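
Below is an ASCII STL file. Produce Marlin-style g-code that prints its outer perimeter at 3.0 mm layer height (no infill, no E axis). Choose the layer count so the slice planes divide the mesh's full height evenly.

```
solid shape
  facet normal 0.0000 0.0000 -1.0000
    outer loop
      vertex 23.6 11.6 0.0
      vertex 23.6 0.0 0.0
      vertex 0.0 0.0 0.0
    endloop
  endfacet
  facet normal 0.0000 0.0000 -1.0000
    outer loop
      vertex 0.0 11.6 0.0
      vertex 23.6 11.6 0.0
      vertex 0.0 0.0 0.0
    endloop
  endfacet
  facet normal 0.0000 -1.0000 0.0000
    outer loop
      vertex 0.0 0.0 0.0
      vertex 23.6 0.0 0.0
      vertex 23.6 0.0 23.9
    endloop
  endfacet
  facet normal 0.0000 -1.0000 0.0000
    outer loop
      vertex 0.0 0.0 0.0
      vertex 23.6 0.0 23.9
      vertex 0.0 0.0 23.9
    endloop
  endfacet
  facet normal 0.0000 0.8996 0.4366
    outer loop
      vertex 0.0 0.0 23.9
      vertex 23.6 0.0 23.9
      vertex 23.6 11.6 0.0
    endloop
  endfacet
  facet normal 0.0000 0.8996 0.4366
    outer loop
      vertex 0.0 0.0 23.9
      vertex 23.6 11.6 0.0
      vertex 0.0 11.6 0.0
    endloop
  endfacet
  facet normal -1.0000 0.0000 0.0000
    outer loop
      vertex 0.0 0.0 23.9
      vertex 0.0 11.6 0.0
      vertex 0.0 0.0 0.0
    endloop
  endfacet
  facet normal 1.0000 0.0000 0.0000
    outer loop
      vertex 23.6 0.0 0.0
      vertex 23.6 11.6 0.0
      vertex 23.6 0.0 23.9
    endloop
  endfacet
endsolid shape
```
; perimeter-only toolpath
G21 ; units = mm
G90 ; absolute positioning
G28 ; home
; layer 1
G0 Z3.0
G0 X0.0 Y0.0
G1 X23.6 Y0.0
G1 X23.6 Y10.2
G1 X0.0 Y10.2
G1 X0.0 Y0.0
; layer 2
G0 Z6.0
G0 X0.0 Y0.0
G1 X23.6 Y0.0
G1 X23.6 Y8.7
G1 X0.0 Y8.7
G1 X0.0 Y0.0
; layer 3
G0 Z9.0
G0 X0.0 Y0.0
G1 X23.6 Y0.0
G1 X23.6 Y7.2
G1 X0.0 Y7.2
G1 X0.0 Y0.0
; layer 4
G0 Z11.9
G0 X0.0 Y0.0
G1 X23.6 Y0.0
G1 X23.6 Y5.8
G1 X0.0 Y5.8
G1 X0.0 Y0.0
; layer 5
G0 Z14.9
G0 X0.0 Y0.0
G1 X23.6 Y0.0
G1 X23.6 Y4.3
G1 X0.0 Y4.3
G1 X0.0 Y0.0
; layer 6
G0 Z17.9
G0 X0.0 Y0.0
G1 X23.6 Y0.0
G1 X23.6 Y2.9
G1 X0.0 Y2.9
G1 X0.0 Y0.0
; layer 7
G0 Z20.9
G0 X0.0 Y0.0
G1 X23.6 Y0.0
G1 X23.6 Y1.4
G1 X0.0 Y1.4
G1 X0.0 Y0.0
M2 ; end

The solid is a wedge (ramp): 23.6 × 11.6 mm base, rising to 23.9 mm along the y=0 edge and sloping linearly to z=0 at y=11.6. Slicing at Δz = 3.0 mm — 8 equal slices spanning the solid's height, so layer i sits at z = i·h/8 — gives 7 non-empty perimeters. Each is a 4-segment closed polygon; G0 lifts to the layer z and rapids to the start vertex, then G1 traces the edges. The cross-section shrinks linearly with z (the slice at the apex is degenerate and omitted).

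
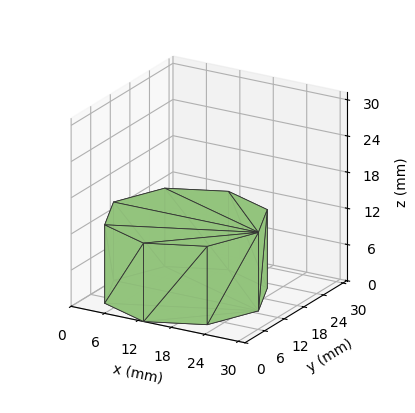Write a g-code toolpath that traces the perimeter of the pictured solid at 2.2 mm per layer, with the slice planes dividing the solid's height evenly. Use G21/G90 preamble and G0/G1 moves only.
Reading the render: the shape is a regular 8-sided prism (a cylinder approximated with 8 flat sides), circumscribed radius ≈ 13 mm, height ≈ 13 mm (dimensions read to the nearest mm from the axis ticks). For the g-code, the solid's height is divided into equal slices at the stated Δz and each level perimeter traced with G1 moves after a G0 lift.

; perimeter-only toolpath
G21 ; units = mm
G90 ; absolute positioning
G28 ; home
; layer 1
G0 Z2.2
G0 X26.0 Y13.0
G1 X22.2 Y22.2
G1 X13.0 Y26.0
G1 X3.8 Y22.2
G1 X0.0 Y13.0
G1 X3.8 Y3.8
G1 X13.0 Y0.0
G1 X22.2 Y3.8
G1 X26.0 Y13.0
; layer 2
G0 Z4.3
G0 X26.0 Y13.0
G1 X22.2 Y22.2
G1 X13.0 Y26.0
G1 X3.8 Y22.2
G1 X0.0 Y13.0
G1 X3.8 Y3.8
G1 X13.0 Y0.0
G1 X22.2 Y3.8
G1 X26.0 Y13.0
; layer 3
G0 Z6.5
G0 X26.0 Y13.0
G1 X22.2 Y22.2
G1 X13.0 Y26.0
G1 X3.8 Y22.2
G1 X0.0 Y13.0
G1 X3.8 Y3.8
G1 X13.0 Y0.0
G1 X22.2 Y3.8
G1 X26.0 Y13.0
; layer 4
G0 Z8.7
G0 X26.0 Y13.0
G1 X22.2 Y22.2
G1 X13.0 Y26.0
G1 X3.8 Y22.2
G1 X0.0 Y13.0
G1 X3.8 Y3.8
G1 X13.0 Y0.0
G1 X22.2 Y3.8
G1 X26.0 Y13.0
; layer 5
G0 Z10.8
G0 X26.0 Y13.0
G1 X22.2 Y22.2
G1 X13.0 Y26.0
G1 X3.8 Y22.2
G1 X0.0 Y13.0
G1 X3.8 Y3.8
G1 X13.0 Y0.0
G1 X22.2 Y3.8
G1 X26.0 Y13.0
; layer 6
G0 Z13.0
G0 X26.0 Y13.0
G1 X22.2 Y22.2
G1 X13.0 Y26.0
G1 X3.8 Y22.2
G1 X0.0 Y13.0
G1 X3.8 Y3.8
G1 X13.0 Y0.0
G1 X22.2 Y3.8
G1 X26.0 Y13.0
M2 ; end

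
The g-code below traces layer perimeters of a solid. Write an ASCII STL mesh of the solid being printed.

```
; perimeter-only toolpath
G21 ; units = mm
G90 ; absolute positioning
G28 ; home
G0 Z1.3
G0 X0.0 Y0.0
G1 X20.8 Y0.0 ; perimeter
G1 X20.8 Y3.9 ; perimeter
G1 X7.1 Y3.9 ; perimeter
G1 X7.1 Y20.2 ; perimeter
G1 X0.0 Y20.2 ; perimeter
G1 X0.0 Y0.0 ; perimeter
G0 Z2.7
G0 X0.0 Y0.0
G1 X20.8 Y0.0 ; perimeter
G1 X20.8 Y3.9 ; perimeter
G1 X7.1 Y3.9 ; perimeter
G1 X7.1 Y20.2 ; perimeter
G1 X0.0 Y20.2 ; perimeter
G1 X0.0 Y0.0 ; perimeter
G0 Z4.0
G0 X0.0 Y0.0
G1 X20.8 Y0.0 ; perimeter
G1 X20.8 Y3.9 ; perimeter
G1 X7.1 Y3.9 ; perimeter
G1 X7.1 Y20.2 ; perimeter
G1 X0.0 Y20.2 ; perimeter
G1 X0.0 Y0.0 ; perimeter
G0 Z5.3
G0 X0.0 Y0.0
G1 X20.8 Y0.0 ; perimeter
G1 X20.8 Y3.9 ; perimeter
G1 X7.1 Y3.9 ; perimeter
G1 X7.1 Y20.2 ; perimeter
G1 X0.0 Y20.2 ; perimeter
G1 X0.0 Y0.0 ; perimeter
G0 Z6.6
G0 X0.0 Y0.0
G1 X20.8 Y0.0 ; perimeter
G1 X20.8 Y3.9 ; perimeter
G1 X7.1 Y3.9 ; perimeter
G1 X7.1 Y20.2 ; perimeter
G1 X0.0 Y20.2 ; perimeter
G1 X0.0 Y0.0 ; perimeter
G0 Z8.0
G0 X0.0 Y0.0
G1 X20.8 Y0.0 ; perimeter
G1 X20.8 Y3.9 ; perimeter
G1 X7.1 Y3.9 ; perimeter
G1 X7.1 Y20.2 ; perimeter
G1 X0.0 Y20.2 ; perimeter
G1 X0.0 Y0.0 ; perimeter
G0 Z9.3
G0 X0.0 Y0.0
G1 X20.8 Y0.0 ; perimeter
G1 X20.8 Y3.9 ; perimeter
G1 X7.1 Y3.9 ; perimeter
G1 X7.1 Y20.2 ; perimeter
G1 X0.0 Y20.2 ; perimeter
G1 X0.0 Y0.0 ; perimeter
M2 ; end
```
solid part
  facet normal 0.0000 0.0000 -1.0000
    outer loop
      vertex 20.8 3.9 0.0
      vertex 20.8 0.0 0.0
      vertex 0.0 0.0 0.0
    endloop
  endfacet
  facet normal 0.0000 0.0000 -1.0000
    outer loop
      vertex 7.1 3.9 0.0
      vertex 20.8 3.9 0.0
      vertex 0.0 0.0 0.0
    endloop
  endfacet
  facet normal 0.0000 0.0000 -1.0000
    outer loop
      vertex 7.1 20.2 0.0
      vertex 7.1 3.9 0.0
      vertex 0.0 0.0 0.0
    endloop
  endfacet
  facet normal 0.0000 0.0000 -1.0000
    outer loop
      vertex 0.0 20.2 0.0
      vertex 7.1 20.2 0.0
      vertex 0.0 0.0 0.0
    endloop
  endfacet
  facet normal 0.0000 0.0000 1.0000
    outer loop
      vertex 0.0 0.0 9.3
      vertex 20.8 0.0 9.3
      vertex 20.8 3.9 9.3
    endloop
  endfacet
  facet normal 0.0000 0.0000 1.0000
    outer loop
      vertex 0.0 0.0 9.3
      vertex 20.8 3.9 9.3
      vertex 7.1 3.9 9.3
    endloop
  endfacet
  facet normal 0.0000 0.0000 1.0000
    outer loop
      vertex 0.0 0.0 9.3
      vertex 7.1 3.9 9.3
      vertex 7.1 20.2 9.3
    endloop
  endfacet
  facet normal 0.0000 0.0000 1.0000
    outer loop
      vertex 0.0 0.0 9.3
      vertex 7.1 20.2 9.3
      vertex 0.0 20.2 9.3
    endloop
  endfacet
  facet normal 0.0000 -1.0000 0.0000
    outer loop
      vertex 0.0 0.0 0.0
      vertex 20.8 0.0 0.0
      vertex 20.8 0.0 9.3
    endloop
  endfacet
  facet normal 0.0000 -1.0000 0.0000
    outer loop
      vertex 0.0 0.0 0.0
      vertex 20.8 0.0 9.3
      vertex 0.0 0.0 9.3
    endloop
  endfacet
  facet normal 1.0000 0.0000 0.0000
    outer loop
      vertex 20.8 0.0 0.0
      vertex 20.8 3.9 0.0
      vertex 20.8 3.9 9.3
    endloop
  endfacet
  facet normal 1.0000 0.0000 0.0000
    outer loop
      vertex 20.8 0.0 0.0
      vertex 20.8 3.9 9.3
      vertex 20.8 0.0 9.3
    endloop
  endfacet
  facet normal 0.0000 1.0000 0.0000
    outer loop
      vertex 20.8 3.9 0.0
      vertex 7.1 3.9 0.0
      vertex 7.1 3.9 9.3
    endloop
  endfacet
  facet normal 0.0000 1.0000 0.0000
    outer loop
      vertex 20.8 3.9 0.0
      vertex 7.1 3.9 9.3
      vertex 20.8 3.9 9.3
    endloop
  endfacet
  facet normal 1.0000 0.0000 0.0000
    outer loop
      vertex 7.1 3.9 0.0
      vertex 7.1 20.2 0.0
      vertex 7.1 20.2 9.3
    endloop
  endfacet
  facet normal 1.0000 0.0000 0.0000
    outer loop
      vertex 7.1 3.9 0.0
      vertex 7.1 20.2 9.3
      vertex 7.1 3.9 9.3
    endloop
  endfacet
  facet normal 0.0000 1.0000 0.0000
    outer loop
      vertex 7.1 20.2 0.0
      vertex 0.0 20.2 0.0
      vertex 0.0 20.2 9.3
    endloop
  endfacet
  facet normal 0.0000 1.0000 0.0000
    outer loop
      vertex 7.1 20.2 0.0
      vertex 0.0 20.2 9.3
      vertex 7.1 20.2 9.3
    endloop
  endfacet
  facet normal -1.0000 0.0000 0.0000
    outer loop
      vertex 0.0 20.2 0.0
      vertex 0.0 0.0 0.0
      vertex 0.0 0.0 9.3
    endloop
  endfacet
  facet normal -1.0000 0.0000 0.0000
    outer loop
      vertex 0.0 20.2 0.0
      vertex 0.0 0.0 9.3
      vertex 0.0 20.2 9.3
    endloop
  endfacet
endsolid part

The G0 Z moves step by Δz≈1.3 mm. Every layer's G1 loop is the same polygon, so the solid is a straight extrusion of it from z=0 to z≈9.3. Closing with flat bottom and top caps and triangulating gives 20 facets — an L-shaped prism: outer 20.8 × 20.2 mm, arm thicknesses ≈ 3.9 mm (horizontal) and 7.1 mm (vertical), extruded 9.3 mm in z.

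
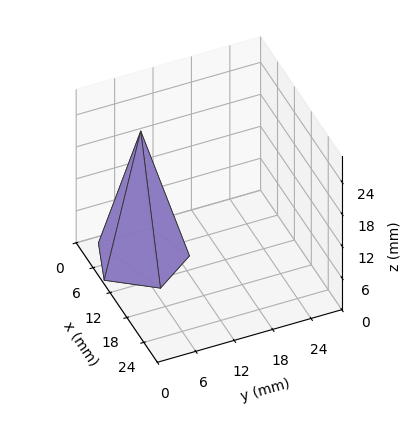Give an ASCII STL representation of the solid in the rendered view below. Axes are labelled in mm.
Reading the render: the shape is a regular 5-sided pyramid, base circumscribed radius ≈ 7 mm, apex at z ≈ 24 mm (dimensions read to the nearest mm from the axis ticks). For the STL, each face is triangulated and given an outward normal.

solid part
  facet normal 0.0000 0.0000 -1.0000
    outer loop
      vertex 1.337 11.114 0.000
      vertex 9.163 13.657 0.000
      vertex 14.000 7.000 0.000
    endloop
  endfacet
  facet normal 0.0000 0.0000 -1.0000
    outer loop
      vertex 1.337 2.886 0.000
      vertex 1.337 11.114 0.000
      vertex 14.000 7.000 0.000
    endloop
  endfacet
  facet normal 0.0000 0.0000 -1.0000
    outer loop
      vertex 9.163 0.343 0.000
      vertex 1.337 2.886 0.000
      vertex 14.000 7.000 0.000
    endloop
  endfacet
  facet normal 0.7874 0.5721 0.2297
    outer loop
      vertex 14.000 7.000 0.000
      vertex 9.163 13.657 0.000
      vertex 7.000 7.000 24.000
    endloop
  endfacet
  facet normal -0.3008 0.9256 0.2296
    outer loop
      vertex 9.163 13.657 0.000
      vertex 1.337 11.114 0.000
      vertex 7.000 7.000 24.000
    endloop
  endfacet
  facet normal -0.9733 0.0000 0.2297
    outer loop
      vertex 1.337 11.114 0.000
      vertex 1.337 2.886 0.000
      vertex 7.000 7.000 24.000
    endloop
  endfacet
  facet normal -0.3008 -0.9256 0.2296
    outer loop
      vertex 1.337 2.886 0.000
      vertex 9.163 0.343 0.000
      vertex 7.000 7.000 24.000
    endloop
  endfacet
  facet normal 0.7874 -0.5721 0.2297
    outer loop
      vertex 9.163 0.343 0.000
      vertex 14.000 7.000 0.000
      vertex 7.000 7.000 24.000
    endloop
  endfacet
endsolid part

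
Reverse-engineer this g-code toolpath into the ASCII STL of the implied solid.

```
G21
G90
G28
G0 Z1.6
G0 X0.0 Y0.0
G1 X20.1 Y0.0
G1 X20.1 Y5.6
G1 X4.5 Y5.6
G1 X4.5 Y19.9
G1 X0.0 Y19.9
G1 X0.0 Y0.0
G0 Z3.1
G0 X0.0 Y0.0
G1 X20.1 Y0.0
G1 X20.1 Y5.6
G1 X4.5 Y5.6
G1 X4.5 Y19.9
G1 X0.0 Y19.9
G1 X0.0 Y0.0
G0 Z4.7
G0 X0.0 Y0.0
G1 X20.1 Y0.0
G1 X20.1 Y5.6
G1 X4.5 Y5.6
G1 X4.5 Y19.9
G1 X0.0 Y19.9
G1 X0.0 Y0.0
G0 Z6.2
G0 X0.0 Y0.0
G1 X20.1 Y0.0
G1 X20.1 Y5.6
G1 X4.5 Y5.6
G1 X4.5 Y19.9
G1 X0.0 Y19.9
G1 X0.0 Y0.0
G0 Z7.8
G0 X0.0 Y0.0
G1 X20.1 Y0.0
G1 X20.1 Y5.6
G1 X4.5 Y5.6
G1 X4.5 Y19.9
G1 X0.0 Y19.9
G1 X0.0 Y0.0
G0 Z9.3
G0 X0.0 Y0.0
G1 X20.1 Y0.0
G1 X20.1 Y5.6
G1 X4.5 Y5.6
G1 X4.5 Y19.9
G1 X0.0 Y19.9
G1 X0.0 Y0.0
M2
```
solid part
  facet normal 0.0000 0.0000 -1.0000
    outer loop
      vertex 20.1 5.6 0.0
      vertex 20.1 0.0 0.0
      vertex 0.0 0.0 0.0
    endloop
  endfacet
  facet normal 0.0000 0.0000 -1.0000
    outer loop
      vertex 4.5 5.6 0.0
      vertex 20.1 5.6 0.0
      vertex 0.0 0.0 0.0
    endloop
  endfacet
  facet normal 0.0000 0.0000 -1.0000
    outer loop
      vertex 4.5 19.9 0.0
      vertex 4.5 5.6 0.0
      vertex 0.0 0.0 0.0
    endloop
  endfacet
  facet normal 0.0000 0.0000 -1.0000
    outer loop
      vertex 0.0 19.9 0.0
      vertex 4.5 19.9 0.0
      vertex 0.0 0.0 0.0
    endloop
  endfacet
  facet normal 0.0000 0.0000 1.0000
    outer loop
      vertex 0.0 0.0 9.3
      vertex 20.1 0.0 9.3
      vertex 20.1 5.6 9.3
    endloop
  endfacet
  facet normal 0.0000 0.0000 1.0000
    outer loop
      vertex 0.0 0.0 9.3
      vertex 20.1 5.6 9.3
      vertex 4.5 5.6 9.3
    endloop
  endfacet
  facet normal 0.0000 0.0000 1.0000
    outer loop
      vertex 0.0 0.0 9.3
      vertex 4.5 5.6 9.3
      vertex 4.5 19.9 9.3
    endloop
  endfacet
  facet normal 0.0000 0.0000 1.0000
    outer loop
      vertex 0.0 0.0 9.3
      vertex 4.5 19.9 9.3
      vertex 0.0 19.9 9.3
    endloop
  endfacet
  facet normal 0.0000 -1.0000 0.0000
    outer loop
      vertex 0.0 0.0 0.0
      vertex 20.1 0.0 0.0
      vertex 20.1 0.0 9.3
    endloop
  endfacet
  facet normal 0.0000 -1.0000 0.0000
    outer loop
      vertex 0.0 0.0 0.0
      vertex 20.1 0.0 9.3
      vertex 0.0 0.0 9.3
    endloop
  endfacet
  facet normal 1.0000 0.0000 0.0000
    outer loop
      vertex 20.1 0.0 0.0
      vertex 20.1 5.6 0.0
      vertex 20.1 5.6 9.3
    endloop
  endfacet
  facet normal 1.0000 0.0000 0.0000
    outer loop
      vertex 20.1 0.0 0.0
      vertex 20.1 5.6 9.3
      vertex 20.1 0.0 9.3
    endloop
  endfacet
  facet normal 0.0000 1.0000 0.0000
    outer loop
      vertex 20.1 5.6 0.0
      vertex 4.5 5.6 0.0
      vertex 4.5 5.6 9.3
    endloop
  endfacet
  facet normal 0.0000 1.0000 0.0000
    outer loop
      vertex 20.1 5.6 0.0
      vertex 4.5 5.6 9.3
      vertex 20.1 5.6 9.3
    endloop
  endfacet
  facet normal 1.0000 0.0000 0.0000
    outer loop
      vertex 4.5 5.6 0.0
      vertex 4.5 19.9 0.0
      vertex 4.5 19.9 9.3
    endloop
  endfacet
  facet normal 1.0000 0.0000 0.0000
    outer loop
      vertex 4.5 5.6 0.0
      vertex 4.5 19.9 9.3
      vertex 4.5 5.6 9.3
    endloop
  endfacet
  facet normal 0.0000 1.0000 0.0000
    outer loop
      vertex 4.5 19.9 0.0
      vertex 0.0 19.9 0.0
      vertex 0.0 19.9 9.3
    endloop
  endfacet
  facet normal 0.0000 1.0000 0.0000
    outer loop
      vertex 4.5 19.9 0.0
      vertex 0.0 19.9 9.3
      vertex 4.5 19.9 9.3
    endloop
  endfacet
  facet normal -1.0000 0.0000 0.0000
    outer loop
      vertex 0.0 19.9 0.0
      vertex 0.0 0.0 0.0
      vertex 0.0 0.0 9.3
    endloop
  endfacet
  facet normal -1.0000 0.0000 0.0000
    outer loop
      vertex 0.0 19.9 0.0
      vertex 0.0 0.0 9.3
      vertex 0.0 19.9 9.3
    endloop
  endfacet
endsolid part

The G0 Z moves step by Δz≈1.6 mm. Every layer's G1 loop is the same polygon, so the solid is a straight extrusion of it from z=0 to z≈9.3. Closing with flat bottom and top caps and triangulating gives 20 facets — an L-shaped prism: outer 20.1 × 19.9 mm, arm thicknesses ≈ 5.6 mm (horizontal) and 4.5 mm (vertical), extruded 9.3 mm in z.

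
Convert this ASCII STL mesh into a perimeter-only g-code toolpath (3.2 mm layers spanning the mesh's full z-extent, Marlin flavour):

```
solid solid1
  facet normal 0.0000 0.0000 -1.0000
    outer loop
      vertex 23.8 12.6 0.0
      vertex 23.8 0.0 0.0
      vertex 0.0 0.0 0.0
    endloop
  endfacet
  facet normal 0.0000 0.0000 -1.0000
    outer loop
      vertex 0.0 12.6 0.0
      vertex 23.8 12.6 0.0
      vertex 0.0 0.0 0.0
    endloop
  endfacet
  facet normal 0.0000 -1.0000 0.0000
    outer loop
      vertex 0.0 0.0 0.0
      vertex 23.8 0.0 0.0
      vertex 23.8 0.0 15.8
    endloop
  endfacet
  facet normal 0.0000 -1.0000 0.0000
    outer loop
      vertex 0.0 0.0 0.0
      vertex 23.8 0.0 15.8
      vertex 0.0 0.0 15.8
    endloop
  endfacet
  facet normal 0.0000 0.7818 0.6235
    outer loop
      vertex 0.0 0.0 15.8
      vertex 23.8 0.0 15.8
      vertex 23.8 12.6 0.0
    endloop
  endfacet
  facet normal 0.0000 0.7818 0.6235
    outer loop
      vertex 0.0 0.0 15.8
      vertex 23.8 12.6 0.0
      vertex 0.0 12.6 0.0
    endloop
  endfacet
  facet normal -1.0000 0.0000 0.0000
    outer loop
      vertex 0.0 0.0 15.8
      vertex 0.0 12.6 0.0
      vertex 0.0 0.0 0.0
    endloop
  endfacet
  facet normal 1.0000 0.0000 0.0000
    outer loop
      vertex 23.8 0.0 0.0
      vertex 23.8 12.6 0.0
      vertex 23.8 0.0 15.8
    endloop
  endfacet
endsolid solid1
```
; perimeter-only toolpath
G21 ; units = mm
G90 ; absolute positioning
G28 ; home
; layer 1
G0 Z3.2
G0 X0.0 Y0.0
G1 X23.8 Y0.0
G1 X23.8 Y10.1
G1 X0.0 Y10.1
G1 X0.0 Y0.0
; layer 2
G0 Z6.3
G0 X0.0 Y0.0
G1 X23.8 Y0.0
G1 X23.8 Y7.6
G1 X0.0 Y7.6
G1 X0.0 Y0.0
; layer 3
G0 Z9.5
G0 X0.0 Y0.0
G1 X23.8 Y0.0
G1 X23.8 Y5.0
G1 X0.0 Y5.0
G1 X0.0 Y0.0
; layer 4
G0 Z12.6
G0 X0.0 Y0.0
G1 X23.8 Y0.0
G1 X23.8 Y2.5
G1 X0.0 Y2.5
G1 X0.0 Y0.0
M2 ; end

The solid is a wedge (ramp): 23.8 × 12.6 mm base, rising to 15.8 mm along the y=0 edge and sloping linearly to z=0 at y=12.6. Slicing at Δz = 3.2 mm — 5 equal slices spanning the solid's height, so layer i sits at z = i·h/5 — gives 4 non-empty perimeters. Each is a 4-segment closed polygon; G0 lifts to the layer z and rapids to the start vertex, then G1 traces the edges. The cross-section shrinks linearly with z (the slice at the apex is degenerate and omitted).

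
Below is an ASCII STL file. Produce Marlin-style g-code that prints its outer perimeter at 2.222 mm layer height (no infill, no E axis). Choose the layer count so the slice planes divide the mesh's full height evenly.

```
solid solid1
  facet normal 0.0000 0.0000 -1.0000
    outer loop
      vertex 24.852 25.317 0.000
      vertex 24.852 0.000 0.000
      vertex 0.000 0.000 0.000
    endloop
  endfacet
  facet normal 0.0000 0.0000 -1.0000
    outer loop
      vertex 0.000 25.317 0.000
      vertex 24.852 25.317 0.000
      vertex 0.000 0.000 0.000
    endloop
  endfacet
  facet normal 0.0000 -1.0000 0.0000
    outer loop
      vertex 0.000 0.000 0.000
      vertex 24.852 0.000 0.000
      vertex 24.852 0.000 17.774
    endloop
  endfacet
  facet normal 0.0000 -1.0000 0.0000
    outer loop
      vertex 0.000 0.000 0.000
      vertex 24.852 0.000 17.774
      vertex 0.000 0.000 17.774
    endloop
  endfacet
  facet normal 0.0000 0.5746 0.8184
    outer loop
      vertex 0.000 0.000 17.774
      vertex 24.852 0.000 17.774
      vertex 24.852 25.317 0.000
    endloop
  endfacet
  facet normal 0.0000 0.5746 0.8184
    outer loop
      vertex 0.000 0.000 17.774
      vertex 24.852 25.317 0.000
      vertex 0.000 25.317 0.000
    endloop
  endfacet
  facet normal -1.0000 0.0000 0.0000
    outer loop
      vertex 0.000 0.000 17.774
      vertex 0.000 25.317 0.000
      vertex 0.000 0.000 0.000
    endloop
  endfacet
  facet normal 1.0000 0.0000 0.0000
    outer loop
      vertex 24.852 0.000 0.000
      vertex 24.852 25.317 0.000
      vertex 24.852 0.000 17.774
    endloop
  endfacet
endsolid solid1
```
; perimeter-only toolpath
G21 ; units = mm
G90 ; absolute positioning
G28 ; home
; layer 1
G0 Z2.222
G0 X0.000 Y0.000
G1 X24.852 Y0.000
G1 X24.852 Y22.152
G1 X0.000 Y22.152
G1 X0.000 Y0.000
; layer 2
G0 Z4.444
G0 X0.000 Y0.000
G1 X24.852 Y0.000
G1 X24.852 Y18.988
G1 X0.000 Y18.988
G1 X0.000 Y0.000
; layer 3
G0 Z6.665
G0 X0.000 Y0.000
G1 X24.852 Y0.000
G1 X24.852 Y15.823
G1 X0.000 Y15.823
G1 X0.000 Y0.000
; layer 4
G0 Z8.887
G0 X0.000 Y0.000
G1 X24.852 Y0.000
G1 X24.852 Y12.659
G1 X0.000 Y12.659
G1 X0.000 Y0.000
; layer 5
G0 Z11.109
G0 X0.000 Y0.000
G1 X24.852 Y0.000
G1 X24.852 Y9.494
G1 X0.000 Y9.494
G1 X0.000 Y0.000
; layer 6
G0 Z13.331
G0 X0.000 Y0.000
G1 X24.852 Y0.000
G1 X24.852 Y6.329
G1 X0.000 Y6.329
G1 X0.000 Y0.000
; layer 7
G0 Z15.552
G0 X0.000 Y0.000
G1 X24.852 Y0.000
G1 X24.852 Y3.165
G1 X0.000 Y3.165
G1 X0.000 Y0.000
M2 ; end

The solid is a wedge (ramp): 24.9 × 25.3 mm base, rising to 17.8 mm along the y=0 edge and sloping linearly to z=0 at y=25.3. Slicing at Δz = 2.222 mm — 8 equal slices spanning the solid's height, so layer i sits at z = i·h/8 — gives 7 non-empty perimeters. Each is a 4-segment closed polygon; G0 lifts to the layer z and rapids to the start vertex, then G1 traces the edges. The cross-section shrinks linearly with z (the slice at the apex is degenerate and omitted).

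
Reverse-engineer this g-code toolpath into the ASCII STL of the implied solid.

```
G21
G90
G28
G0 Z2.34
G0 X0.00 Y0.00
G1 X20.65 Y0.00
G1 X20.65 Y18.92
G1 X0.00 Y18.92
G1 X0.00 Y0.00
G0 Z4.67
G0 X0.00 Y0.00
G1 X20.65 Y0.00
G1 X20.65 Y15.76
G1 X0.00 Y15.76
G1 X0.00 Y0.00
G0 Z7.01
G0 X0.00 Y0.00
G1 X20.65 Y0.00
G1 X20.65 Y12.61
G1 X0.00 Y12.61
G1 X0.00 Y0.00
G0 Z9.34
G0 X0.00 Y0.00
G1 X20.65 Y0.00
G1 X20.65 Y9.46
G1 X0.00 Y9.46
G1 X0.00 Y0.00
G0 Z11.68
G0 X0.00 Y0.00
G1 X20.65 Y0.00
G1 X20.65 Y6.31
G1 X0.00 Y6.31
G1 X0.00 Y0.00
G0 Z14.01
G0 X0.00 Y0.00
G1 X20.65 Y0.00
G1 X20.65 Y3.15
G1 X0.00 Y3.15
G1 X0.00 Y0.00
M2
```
solid part
  facet normal 0.0000 0.0000 -1.0000
    outer loop
      vertex 20.65 22.07 0.00
      vertex 20.65 0.00 0.00
      vertex 0.00 0.00 0.00
    endloop
  endfacet
  facet normal 0.0000 0.0000 -1.0000
    outer loop
      vertex 0.00 22.07 0.00
      vertex 20.65 22.07 0.00
      vertex 0.00 0.00 0.00
    endloop
  endfacet
  facet normal 0.0000 -1.0000 0.0000
    outer loop
      vertex 0.00 0.00 0.00
      vertex 20.65 0.00 0.00
      vertex 20.65 0.00 16.35
    endloop
  endfacet
  facet normal 0.0000 -1.0000 0.0000
    outer loop
      vertex 0.00 0.00 0.00
      vertex 20.65 0.00 16.35
      vertex 0.00 0.00 16.35
    endloop
  endfacet
  facet normal 0.0000 0.5953 0.8035
    outer loop
      vertex 0.00 0.00 16.35
      vertex 20.65 0.00 16.35
      vertex 20.65 22.07 0.00
    endloop
  endfacet
  facet normal 0.0000 0.5953 0.8035
    outer loop
      vertex 0.00 0.00 16.35
      vertex 20.65 22.07 0.00
      vertex 0.00 22.07 0.00
    endloop
  endfacet
  facet normal -1.0000 0.0000 0.0000
    outer loop
      vertex 0.00 0.00 16.35
      vertex 0.00 22.07 0.00
      vertex 0.00 0.00 0.00
    endloop
  endfacet
  facet normal 1.0000 0.0000 0.0000
    outer loop
      vertex 20.65 0.00 0.00
      vertex 20.65 22.07 0.00
      vertex 20.65 0.00 16.35
    endloop
  endfacet
endsolid part

The G0 Z moves step by Δz≈2.34 mm. The G1 loops shrink linearly with z, so the solid tapers from its base footprint up to z≈16.4. Closing with a flat bottom cap and the tapered top and triangulating gives 8 facets — a wedge (ramp): 20.6 × 22.1 mm base, rising to 16.4 mm along the y=0 edge and sloping linearly to z=0 at y=22.1.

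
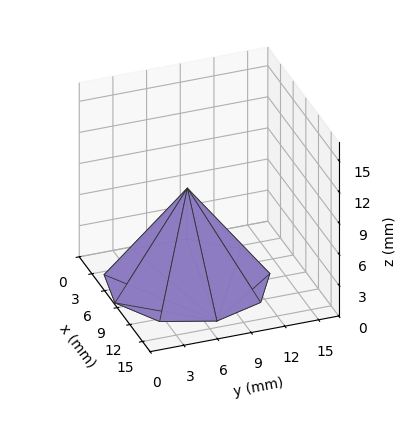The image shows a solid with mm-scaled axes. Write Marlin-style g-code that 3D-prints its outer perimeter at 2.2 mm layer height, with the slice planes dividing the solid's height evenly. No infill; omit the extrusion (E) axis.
Reading the render: the shape is a regular 9-sided pyramid, base circumscribed radius ≈ 7 mm, apex at z ≈ 9 mm (dimensions read to the nearest mm from the axis ticks). For the g-code, the solid's height is divided into equal slices at the stated Δz and each level perimeter traced with G1 moves after a G0 lift.

; perimeter-only toolpath
G21 ; units = mm
G90 ; absolute positioning
G28 ; home
; layer 1
G0 Z2.2
G0 X12.2 Y7.0
G1 X11.1 Y10.4
G1 X7.9 Y12.2
G1 X4.4 Y11.6
G1 X2.0 Y8.8
G1 X2.0 Y5.2
G1 X4.4 Y2.4
G1 X7.9 Y1.8
G1 X11.1 Y3.6
G1 X12.2 Y7.0
; layer 2
G0 Z4.5
G0 X10.5 Y7.0
G1 X9.7 Y9.2
G1 X7.6 Y10.4
G1 X5.2 Y10.1
G1 X3.7 Y8.2
G1 X3.7 Y5.8
G1 X5.2 Y4.0
G1 X7.6 Y3.5
G1 X9.7 Y4.8
G1 X10.5 Y7.0
; layer 3
G0 Z6.8
G0 X8.8 Y7.0
G1 X8.3 Y8.1
G1 X7.3 Y8.7
G1 X6.1 Y8.5
G1 X5.3 Y7.6
G1 X5.3 Y6.4
G1 X6.1 Y5.5
G1 X7.3 Y5.3
G1 X8.3 Y5.9
G1 X8.8 Y7.0
M2 ; end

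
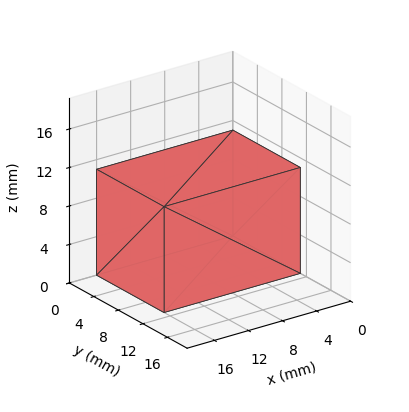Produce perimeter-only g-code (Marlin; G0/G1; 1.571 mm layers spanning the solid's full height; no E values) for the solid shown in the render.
Reading the render: the shape is a rectangular box, roughly 16 × 11 mm footprint and 11 mm tall (dimensions read to the nearest mm from the axis ticks). For the g-code, the solid's height is divided into equal slices at the stated Δz and each level perimeter traced with G1 moves after a G0 lift.

; perimeter-only toolpath
G21 ; units = mm
G90 ; absolute positioning
G28 ; home
; layer 1
G0 Z1.571
G0 X0.000 Y0.000
G1 X16.000 Y0.000
G1 X16.000 Y11.000
G1 X0.000 Y11.000
G1 X0.000 Y0.000
; layer 2
G0 Z3.143
G0 X0.000 Y0.000
G1 X16.000 Y0.000
G1 X16.000 Y11.000
G1 X0.000 Y11.000
G1 X0.000 Y0.000
; layer 3
G0 Z4.714
G0 X0.000 Y0.000
G1 X16.000 Y0.000
G1 X16.000 Y11.000
G1 X0.000 Y11.000
G1 X0.000 Y0.000
; layer 4
G0 Z6.286
G0 X0.000 Y0.000
G1 X16.000 Y0.000
G1 X16.000 Y11.000
G1 X0.000 Y11.000
G1 X0.000 Y0.000
; layer 5
G0 Z7.857
G0 X0.000 Y0.000
G1 X16.000 Y0.000
G1 X16.000 Y11.000
G1 X0.000 Y11.000
G1 X0.000 Y0.000
; layer 6
G0 Z9.429
G0 X0.000 Y0.000
G1 X16.000 Y0.000
G1 X16.000 Y11.000
G1 X0.000 Y11.000
G1 X0.000 Y0.000
; layer 7
G0 Z11.000
G0 X0.000 Y0.000
G1 X16.000 Y0.000
G1 X16.000 Y11.000
G1 X0.000 Y11.000
G1 X0.000 Y0.000
M2 ; end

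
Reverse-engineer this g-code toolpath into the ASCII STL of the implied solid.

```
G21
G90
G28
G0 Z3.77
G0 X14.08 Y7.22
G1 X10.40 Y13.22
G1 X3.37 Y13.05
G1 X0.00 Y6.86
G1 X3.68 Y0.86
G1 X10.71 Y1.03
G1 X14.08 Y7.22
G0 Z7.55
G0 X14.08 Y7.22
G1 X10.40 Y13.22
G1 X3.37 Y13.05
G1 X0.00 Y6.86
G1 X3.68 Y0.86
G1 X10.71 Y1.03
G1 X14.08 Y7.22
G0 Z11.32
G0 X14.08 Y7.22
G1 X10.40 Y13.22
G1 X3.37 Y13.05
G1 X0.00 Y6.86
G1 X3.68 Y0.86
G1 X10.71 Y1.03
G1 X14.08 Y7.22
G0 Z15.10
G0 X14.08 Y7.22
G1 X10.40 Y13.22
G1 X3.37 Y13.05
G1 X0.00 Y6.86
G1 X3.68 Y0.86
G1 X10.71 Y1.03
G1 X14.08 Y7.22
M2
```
solid part
  facet normal 0.0000 0.0000 -1.0000
    outer loop
      vertex 3.37 13.05 0.00
      vertex 10.40 13.22 0.00
      vertex 14.08 7.22 0.00
    endloop
  endfacet
  facet normal 0.0000 0.0000 -1.0000
    outer loop
      vertex 0.00 6.86 0.00
      vertex 3.37 13.05 0.00
      vertex 14.08 7.22 0.00
    endloop
  endfacet
  facet normal 0.0000 0.0000 -1.0000
    outer loop
      vertex 3.68 0.86 0.00
      vertex 0.00 6.86 0.00
      vertex 14.08 7.22 0.00
    endloop
  endfacet
  facet normal 0.0000 0.0000 -1.0000
    outer loop
      vertex 10.71 1.03 0.00
      vertex 3.68 0.86 0.00
      vertex 14.08 7.22 0.00
    endloop
  endfacet
  facet normal 0.0000 0.0000 1.0000
    outer loop
      vertex 14.08 7.22 15.10
      vertex 10.40 13.22 15.10
      vertex 3.37 13.05 15.10
    endloop
  endfacet
  facet normal 0.0000 0.0000 1.0000
    outer loop
      vertex 14.08 7.22 15.10
      vertex 3.37 13.05 15.10
      vertex 0.00 6.86 15.10
    endloop
  endfacet
  facet normal 0.0000 0.0000 1.0000
    outer loop
      vertex 14.08 7.22 15.10
      vertex 0.00 6.86 15.10
      vertex 3.68 0.86 15.10
    endloop
  endfacet
  facet normal 0.0000 0.0000 1.0000
    outer loop
      vertex 14.08 7.22 15.10
      vertex 3.68 0.86 15.10
      vertex 10.71 1.03 15.10
    endloop
  endfacet
  facet normal 0.8524 0.5228 0.0000
    outer loop
      vertex 14.08 7.22 0.00
      vertex 10.40 13.22 0.00
      vertex 10.40 13.22 15.10
    endloop
  endfacet
  facet normal 0.8524 0.5228 0.0000
    outer loop
      vertex 14.08 7.22 0.00
      vertex 10.40 13.22 15.10
      vertex 14.08 7.22 15.10
    endloop
  endfacet
  facet normal -0.0242 0.9997 0.0000
    outer loop
      vertex 10.40 13.22 0.00
      vertex 3.37 13.05 0.00
      vertex 3.37 13.05 15.10
    endloop
  endfacet
  facet normal -0.0242 0.9997 0.0000
    outer loop
      vertex 10.40 13.22 0.00
      vertex 3.37 13.05 15.10
      vertex 10.40 13.22 15.10
    endloop
  endfacet
  facet normal -0.8783 0.4782 0.0000
    outer loop
      vertex 3.37 13.05 0.00
      vertex 0.00 6.86 0.00
      vertex 0.00 6.86 15.10
    endloop
  endfacet
  facet normal -0.8783 0.4782 0.0000
    outer loop
      vertex 3.37 13.05 0.00
      vertex 0.00 6.86 15.10
      vertex 3.37 13.05 15.10
    endloop
  endfacet
  facet normal -0.8524 -0.5228 0.0000
    outer loop
      vertex 0.00 6.86 0.00
      vertex 3.68 0.86 0.00
      vertex 3.68 0.86 15.10
    endloop
  endfacet
  facet normal -0.8524 -0.5228 0.0000
    outer loop
      vertex 0.00 6.86 0.00
      vertex 3.68 0.86 15.10
      vertex 0.00 6.86 15.10
    endloop
  endfacet
  facet normal 0.0242 -0.9997 0.0000
    outer loop
      vertex 3.68 0.86 0.00
      vertex 10.71 1.03 0.00
      vertex 10.71 1.03 15.10
    endloop
  endfacet
  facet normal 0.0242 -0.9997 0.0000
    outer loop
      vertex 3.68 0.86 0.00
      vertex 10.71 1.03 15.10
      vertex 3.68 0.86 15.10
    endloop
  endfacet
  facet normal 0.8783 -0.4782 0.0000
    outer loop
      vertex 10.71 1.03 0.00
      vertex 14.08 7.22 0.00
      vertex 14.08 7.22 15.10
    endloop
  endfacet
  facet normal 0.8783 -0.4782 0.0000
    outer loop
      vertex 10.71 1.03 0.00
      vertex 14.08 7.22 15.10
      vertex 10.71 1.03 15.10
    endloop
  endfacet
endsolid part

The G0 Z moves step by Δz≈3.77 mm. Every layer's G1 loop is the same polygon, so the solid is a straight extrusion of it from z=0 to z≈15.1. Closing with flat bottom and top caps and triangulating gives 20 facets — a regular 6-sided prism (a cylinder approximated with 6 flat sides), circumscribed radius ≈ 7.04 mm, height ≈ 15.1 mm.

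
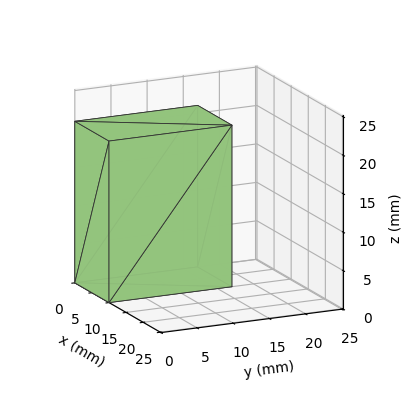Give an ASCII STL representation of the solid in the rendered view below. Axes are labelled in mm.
Reading the render: the shape is a rectangular box, roughly 10 × 17 mm footprint and 21 mm tall (dimensions read to the nearest mm from the axis ticks). For the STL, each face is triangulated and given an outward normal.

solid part
  facet normal 0.0000 0.0000 -1.0000
    outer loop
      vertex 10.0 17.0 0.0
      vertex 10.0 0.0 0.0
      vertex 0.0 0.0 0.0
    endloop
  endfacet
  facet normal 0.0000 0.0000 -1.0000
    outer loop
      vertex 0.0 17.0 0.0
      vertex 10.0 17.0 0.0
      vertex 0.0 0.0 0.0
    endloop
  endfacet
  facet normal 0.0000 0.0000 1.0000
    outer loop
      vertex 0.0 0.0 21.0
      vertex 10.0 0.0 21.0
      vertex 10.0 17.0 21.0
    endloop
  endfacet
  facet normal 0.0000 0.0000 1.0000
    outer loop
      vertex 0.0 0.0 21.0
      vertex 10.0 17.0 21.0
      vertex 0.0 17.0 21.0
    endloop
  endfacet
  facet normal 0.0000 -1.0000 0.0000
    outer loop
      vertex 0.0 0.0 0.0
      vertex 10.0 0.0 0.0
      vertex 10.0 0.0 21.0
    endloop
  endfacet
  facet normal 0.0000 -1.0000 0.0000
    outer loop
      vertex 0.0 0.0 0.0
      vertex 10.0 0.0 21.0
      vertex 0.0 0.0 21.0
    endloop
  endfacet
  facet normal 0.0000 1.0000 0.0000
    outer loop
      vertex 10.0 17.0 21.0
      vertex 10.0 17.0 0.0
      vertex 0.0 17.0 0.0
    endloop
  endfacet
  facet normal 0.0000 1.0000 0.0000
    outer loop
      vertex 0.0 17.0 21.0
      vertex 10.0 17.0 21.0
      vertex 0.0 17.0 0.0
    endloop
  endfacet
  facet normal -1.0000 0.0000 0.0000
    outer loop
      vertex 0.0 17.0 21.0
      vertex 0.0 17.0 0.0
      vertex 0.0 0.0 0.0
    endloop
  endfacet
  facet normal -1.0000 0.0000 0.0000
    outer loop
      vertex 0.0 0.0 21.0
      vertex 0.0 17.0 21.0
      vertex 0.0 0.0 0.0
    endloop
  endfacet
  facet normal 1.0000 0.0000 0.0000
    outer loop
      vertex 10.0 0.0 0.0
      vertex 10.0 17.0 0.0
      vertex 10.0 17.0 21.0
    endloop
  endfacet
  facet normal 1.0000 0.0000 0.0000
    outer loop
      vertex 10.0 0.0 0.0
      vertex 10.0 17.0 21.0
      vertex 10.0 0.0 21.0
    endloop
  endfacet
endsolid part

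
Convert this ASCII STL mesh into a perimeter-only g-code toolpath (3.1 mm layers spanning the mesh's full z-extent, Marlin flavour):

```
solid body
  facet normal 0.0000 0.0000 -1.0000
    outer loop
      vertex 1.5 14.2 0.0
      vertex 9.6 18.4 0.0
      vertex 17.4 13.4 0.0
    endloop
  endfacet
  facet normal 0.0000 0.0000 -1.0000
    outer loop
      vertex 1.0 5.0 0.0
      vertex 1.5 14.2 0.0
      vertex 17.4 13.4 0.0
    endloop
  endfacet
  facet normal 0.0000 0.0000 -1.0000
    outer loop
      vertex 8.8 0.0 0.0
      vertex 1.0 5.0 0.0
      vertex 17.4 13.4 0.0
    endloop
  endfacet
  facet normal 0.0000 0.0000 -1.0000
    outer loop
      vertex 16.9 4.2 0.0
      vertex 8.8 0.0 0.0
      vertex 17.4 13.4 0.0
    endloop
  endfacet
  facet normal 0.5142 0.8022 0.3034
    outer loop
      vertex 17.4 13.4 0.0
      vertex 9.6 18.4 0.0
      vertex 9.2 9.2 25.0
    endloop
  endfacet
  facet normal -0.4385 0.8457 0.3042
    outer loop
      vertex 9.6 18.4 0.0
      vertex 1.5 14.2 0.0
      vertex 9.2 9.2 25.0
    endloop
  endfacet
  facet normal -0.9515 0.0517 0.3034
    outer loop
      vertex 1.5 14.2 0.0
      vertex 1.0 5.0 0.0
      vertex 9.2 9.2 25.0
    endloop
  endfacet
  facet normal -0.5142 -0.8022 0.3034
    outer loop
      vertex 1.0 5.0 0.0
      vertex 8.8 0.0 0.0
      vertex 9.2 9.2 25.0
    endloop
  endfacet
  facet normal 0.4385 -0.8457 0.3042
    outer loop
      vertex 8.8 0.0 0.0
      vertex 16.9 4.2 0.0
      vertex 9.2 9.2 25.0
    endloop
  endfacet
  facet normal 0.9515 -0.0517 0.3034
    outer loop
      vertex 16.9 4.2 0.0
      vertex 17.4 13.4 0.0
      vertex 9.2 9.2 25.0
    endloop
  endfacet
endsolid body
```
; perimeter-only toolpath
G21 ; units = mm
G90 ; absolute positioning
G28 ; home
; layer 1
G0 Z3.1
G0 X16.4 Y12.9
G1 X9.6 Y17.2
G1 X2.5 Y13.6
G1 X2.0 Y5.5
G1 X8.9 Y1.1
G1 X15.9 Y4.8
G1 X16.4 Y12.9
; layer 2
G0 Z6.2
G0 X15.3 Y12.4
G1 X9.5 Y16.1
G1 X3.4 Y12.9
G1 X3.0 Y6.0
G1 X8.9 Y2.3
G1 X15.0 Y5.5
G1 X15.3 Y12.4
; layer 3
G0 Z9.4
G0 X14.3 Y11.8
G1 X9.4 Y14.9
G1 X4.4 Y12.3
G1 X4.1 Y6.6
G1 X8.9 Y3.4
G1 X14.0 Y6.1
G1 X14.3 Y11.8
; layer 4
G0 Z12.5
G0 X13.3 Y11.3
G1 X9.4 Y13.8
G1 X5.3 Y11.7
G1 X5.1 Y7.1
G1 X9.0 Y4.6
G1 X13.0 Y6.7
G1 X13.3 Y11.3
; layer 5
G0 Z15.6
G0 X12.3 Y10.8
G1 X9.3 Y12.6
G1 X6.3 Y11.1
G1 X6.1 Y7.6
G1 X9.1 Y5.8
G1 X12.1 Y7.3
G1 X12.3 Y10.8
; layer 6
G0 Z18.8
G0 X11.2 Y10.2
G1 X9.3 Y11.5
G1 X7.3 Y10.4
G1 X7.1 Y8.1
G1 X9.1 Y6.9
G1 X11.1 Y7.9
G1 X11.2 Y10.2
; layer 7
G0 Z21.9
G0 X10.2 Y9.7
G1 X9.2 Y10.3
G1 X8.2 Y9.8
G1 X8.2 Y8.7
G1 X9.1 Y8.0
G1 X10.2 Y8.6
G1 X10.2 Y9.7
M2 ; end

The solid is a regular 6-sided pyramid, base circumscribed radius ≈ 9.2 mm, apex at z ≈ 25 mm. Slicing at Δz = 3.1 mm — 8 equal slices spanning the solid's height, so layer i sits at z = i·h/8 — gives 7 non-empty perimeters. Each is a 6-segment closed polygon; G0 lifts to the layer z and rapids to the start vertex, then G1 traces the edges. The cross-section shrinks linearly with z (the slice at the apex is degenerate and omitted).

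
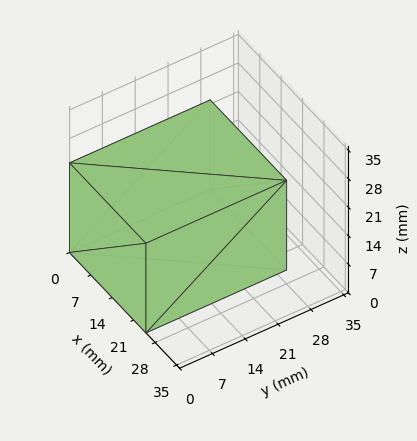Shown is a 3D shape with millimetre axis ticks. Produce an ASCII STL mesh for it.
Reading the render: the shape is a rectangular box, roughly 25 × 30 mm footprint and 22 mm tall (dimensions read to the nearest mm from the axis ticks). For the STL, each face is triangulated and given an outward normal.

solid part
  facet normal 0.0000 0.0000 -1.0000
    outer loop
      vertex 25.0 30.0 0.0
      vertex 25.0 0.0 0.0
      vertex 0.0 0.0 0.0
    endloop
  endfacet
  facet normal 0.0000 0.0000 -1.0000
    outer loop
      vertex 0.0 30.0 0.0
      vertex 25.0 30.0 0.0
      vertex 0.0 0.0 0.0
    endloop
  endfacet
  facet normal 0.0000 0.0000 1.0000
    outer loop
      vertex 0.0 0.0 22.0
      vertex 25.0 0.0 22.0
      vertex 25.0 30.0 22.0
    endloop
  endfacet
  facet normal 0.0000 0.0000 1.0000
    outer loop
      vertex 0.0 0.0 22.0
      vertex 25.0 30.0 22.0
      vertex 0.0 30.0 22.0
    endloop
  endfacet
  facet normal 0.0000 -1.0000 0.0000
    outer loop
      vertex 0.0 0.0 0.0
      vertex 25.0 0.0 0.0
      vertex 25.0 0.0 22.0
    endloop
  endfacet
  facet normal 0.0000 -1.0000 0.0000
    outer loop
      vertex 0.0 0.0 0.0
      vertex 25.0 0.0 22.0
      vertex 0.0 0.0 22.0
    endloop
  endfacet
  facet normal 0.0000 1.0000 0.0000
    outer loop
      vertex 25.0 30.0 22.0
      vertex 25.0 30.0 0.0
      vertex 0.0 30.0 0.0
    endloop
  endfacet
  facet normal 0.0000 1.0000 0.0000
    outer loop
      vertex 0.0 30.0 22.0
      vertex 25.0 30.0 22.0
      vertex 0.0 30.0 0.0
    endloop
  endfacet
  facet normal -1.0000 0.0000 0.0000
    outer loop
      vertex 0.0 30.0 22.0
      vertex 0.0 30.0 0.0
      vertex 0.0 0.0 0.0
    endloop
  endfacet
  facet normal -1.0000 0.0000 0.0000
    outer loop
      vertex 0.0 0.0 22.0
      vertex 0.0 30.0 22.0
      vertex 0.0 0.0 0.0
    endloop
  endfacet
  facet normal 1.0000 0.0000 0.0000
    outer loop
      vertex 25.0 0.0 0.0
      vertex 25.0 30.0 0.0
      vertex 25.0 30.0 22.0
    endloop
  endfacet
  facet normal 1.0000 0.0000 0.0000
    outer loop
      vertex 25.0 0.0 0.0
      vertex 25.0 30.0 22.0
      vertex 25.0 0.0 22.0
    endloop
  endfacet
endsolid part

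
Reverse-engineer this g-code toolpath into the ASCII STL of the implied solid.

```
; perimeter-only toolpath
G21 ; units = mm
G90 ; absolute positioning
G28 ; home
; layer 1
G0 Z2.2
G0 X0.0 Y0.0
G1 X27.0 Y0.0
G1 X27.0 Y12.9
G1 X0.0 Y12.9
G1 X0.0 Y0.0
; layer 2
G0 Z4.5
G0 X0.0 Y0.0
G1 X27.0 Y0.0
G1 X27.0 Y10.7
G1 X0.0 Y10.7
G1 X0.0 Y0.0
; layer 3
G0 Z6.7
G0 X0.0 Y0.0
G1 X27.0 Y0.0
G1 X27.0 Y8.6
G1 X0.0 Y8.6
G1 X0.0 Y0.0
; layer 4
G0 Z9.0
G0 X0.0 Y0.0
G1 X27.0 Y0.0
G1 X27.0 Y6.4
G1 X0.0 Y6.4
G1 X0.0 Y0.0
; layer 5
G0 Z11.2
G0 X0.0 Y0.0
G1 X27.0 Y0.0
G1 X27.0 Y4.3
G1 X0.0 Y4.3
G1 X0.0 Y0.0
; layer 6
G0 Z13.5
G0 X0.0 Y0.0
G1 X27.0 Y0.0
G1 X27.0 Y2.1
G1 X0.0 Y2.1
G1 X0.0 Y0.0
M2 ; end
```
solid part
  facet normal 0.0000 0.0000 -1.0000
    outer loop
      vertex 27.0 15.0 0.0
      vertex 27.0 0.0 0.0
      vertex 0.0 0.0 0.0
    endloop
  endfacet
  facet normal 0.0000 0.0000 -1.0000
    outer loop
      vertex 0.0 15.0 0.0
      vertex 27.0 15.0 0.0
      vertex 0.0 0.0 0.0
    endloop
  endfacet
  facet normal 0.0000 -1.0000 0.0000
    outer loop
      vertex 0.0 0.0 0.0
      vertex 27.0 0.0 0.0
      vertex 27.0 0.0 15.7
    endloop
  endfacet
  facet normal 0.0000 -1.0000 0.0000
    outer loop
      vertex 0.0 0.0 0.0
      vertex 27.0 0.0 15.7
      vertex 0.0 0.0 15.7
    endloop
  endfacet
  facet normal 0.0000 0.7230 0.6908
    outer loop
      vertex 0.0 0.0 15.7
      vertex 27.0 0.0 15.7
      vertex 27.0 15.0 0.0
    endloop
  endfacet
  facet normal 0.0000 0.7230 0.6908
    outer loop
      vertex 0.0 0.0 15.7
      vertex 27.0 15.0 0.0
      vertex 0.0 15.0 0.0
    endloop
  endfacet
  facet normal -1.0000 0.0000 0.0000
    outer loop
      vertex 0.0 0.0 15.7
      vertex 0.0 15.0 0.0
      vertex 0.0 0.0 0.0
    endloop
  endfacet
  facet normal 1.0000 0.0000 0.0000
    outer loop
      vertex 27.0 0.0 0.0
      vertex 27.0 15.0 0.0
      vertex 27.0 0.0 15.7
    endloop
  endfacet
endsolid part

The G0 Z moves step by Δz≈2.2 mm. The G1 loops shrink linearly with z, so the solid tapers from its base footprint up to z≈15.7. Closing with a flat bottom cap and the tapered top and triangulating gives 8 facets — a wedge (ramp): 27 × 15 mm base, rising to 15.7 mm along the y=0 edge and sloping linearly to z=0 at y=15.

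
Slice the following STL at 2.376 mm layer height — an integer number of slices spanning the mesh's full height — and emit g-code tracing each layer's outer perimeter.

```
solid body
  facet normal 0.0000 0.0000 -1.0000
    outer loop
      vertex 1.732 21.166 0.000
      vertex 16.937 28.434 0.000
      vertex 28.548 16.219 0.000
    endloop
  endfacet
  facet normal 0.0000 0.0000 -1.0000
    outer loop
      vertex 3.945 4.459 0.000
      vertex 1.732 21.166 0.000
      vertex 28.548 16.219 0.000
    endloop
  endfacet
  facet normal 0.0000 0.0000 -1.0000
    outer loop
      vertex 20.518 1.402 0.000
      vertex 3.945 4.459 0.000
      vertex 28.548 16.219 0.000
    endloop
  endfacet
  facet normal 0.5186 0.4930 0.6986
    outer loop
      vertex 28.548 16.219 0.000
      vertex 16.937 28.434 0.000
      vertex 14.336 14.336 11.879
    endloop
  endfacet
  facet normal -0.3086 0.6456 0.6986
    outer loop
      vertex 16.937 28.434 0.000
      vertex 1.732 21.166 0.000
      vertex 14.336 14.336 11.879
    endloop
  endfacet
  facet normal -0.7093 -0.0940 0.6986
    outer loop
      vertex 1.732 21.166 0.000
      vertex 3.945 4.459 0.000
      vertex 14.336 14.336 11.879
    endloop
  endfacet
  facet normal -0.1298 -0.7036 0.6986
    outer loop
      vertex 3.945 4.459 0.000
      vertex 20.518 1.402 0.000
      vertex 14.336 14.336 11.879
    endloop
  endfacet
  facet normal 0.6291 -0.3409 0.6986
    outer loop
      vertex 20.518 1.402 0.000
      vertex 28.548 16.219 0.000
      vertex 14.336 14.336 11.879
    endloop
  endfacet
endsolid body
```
; perimeter-only toolpath
G21 ; units = mm
G90 ; absolute positioning
G28 ; home
; layer 1
G0 Z2.376
G0 X25.706 Y15.842
G1 X16.417 Y25.614
G1 X4.253 Y19.800
G1 X6.023 Y6.434
G1 X19.282 Y3.989
G1 X25.706 Y15.842
; layer 2
G0 Z4.752
G0 X22.863 Y15.466
G1 X15.897 Y22.795
G1 X6.774 Y18.434
G1 X8.101 Y8.410
G1 X18.045 Y6.576
G1 X22.863 Y15.466
; layer 3
G0 Z7.127
G0 X20.021 Y15.089
G1 X15.376 Y19.975
G1 X9.294 Y17.068
G1 X10.180 Y10.385
G1 X16.809 Y9.162
G1 X20.021 Y15.089
; layer 4
G0 Z9.503
G0 X17.178 Y14.713
G1 X14.856 Y17.156
G1 X11.815 Y15.702
G1 X12.258 Y12.361
G1 X15.572 Y11.749
G1 X17.178 Y14.713
M2 ; end

The solid is a regular 5-sided pyramid, base circumscribed radius ≈ 14.3 mm, apex at z ≈ 11.9 mm. Slicing at Δz = 2.376 mm — 5 equal slices spanning the solid's height, so layer i sits at z = i·h/5 — gives 4 non-empty perimeters. Each is a 5-segment closed polygon; G0 lifts to the layer z and rapids to the start vertex, then G1 traces the edges. The cross-section shrinks linearly with z (the slice at the apex is degenerate and omitted).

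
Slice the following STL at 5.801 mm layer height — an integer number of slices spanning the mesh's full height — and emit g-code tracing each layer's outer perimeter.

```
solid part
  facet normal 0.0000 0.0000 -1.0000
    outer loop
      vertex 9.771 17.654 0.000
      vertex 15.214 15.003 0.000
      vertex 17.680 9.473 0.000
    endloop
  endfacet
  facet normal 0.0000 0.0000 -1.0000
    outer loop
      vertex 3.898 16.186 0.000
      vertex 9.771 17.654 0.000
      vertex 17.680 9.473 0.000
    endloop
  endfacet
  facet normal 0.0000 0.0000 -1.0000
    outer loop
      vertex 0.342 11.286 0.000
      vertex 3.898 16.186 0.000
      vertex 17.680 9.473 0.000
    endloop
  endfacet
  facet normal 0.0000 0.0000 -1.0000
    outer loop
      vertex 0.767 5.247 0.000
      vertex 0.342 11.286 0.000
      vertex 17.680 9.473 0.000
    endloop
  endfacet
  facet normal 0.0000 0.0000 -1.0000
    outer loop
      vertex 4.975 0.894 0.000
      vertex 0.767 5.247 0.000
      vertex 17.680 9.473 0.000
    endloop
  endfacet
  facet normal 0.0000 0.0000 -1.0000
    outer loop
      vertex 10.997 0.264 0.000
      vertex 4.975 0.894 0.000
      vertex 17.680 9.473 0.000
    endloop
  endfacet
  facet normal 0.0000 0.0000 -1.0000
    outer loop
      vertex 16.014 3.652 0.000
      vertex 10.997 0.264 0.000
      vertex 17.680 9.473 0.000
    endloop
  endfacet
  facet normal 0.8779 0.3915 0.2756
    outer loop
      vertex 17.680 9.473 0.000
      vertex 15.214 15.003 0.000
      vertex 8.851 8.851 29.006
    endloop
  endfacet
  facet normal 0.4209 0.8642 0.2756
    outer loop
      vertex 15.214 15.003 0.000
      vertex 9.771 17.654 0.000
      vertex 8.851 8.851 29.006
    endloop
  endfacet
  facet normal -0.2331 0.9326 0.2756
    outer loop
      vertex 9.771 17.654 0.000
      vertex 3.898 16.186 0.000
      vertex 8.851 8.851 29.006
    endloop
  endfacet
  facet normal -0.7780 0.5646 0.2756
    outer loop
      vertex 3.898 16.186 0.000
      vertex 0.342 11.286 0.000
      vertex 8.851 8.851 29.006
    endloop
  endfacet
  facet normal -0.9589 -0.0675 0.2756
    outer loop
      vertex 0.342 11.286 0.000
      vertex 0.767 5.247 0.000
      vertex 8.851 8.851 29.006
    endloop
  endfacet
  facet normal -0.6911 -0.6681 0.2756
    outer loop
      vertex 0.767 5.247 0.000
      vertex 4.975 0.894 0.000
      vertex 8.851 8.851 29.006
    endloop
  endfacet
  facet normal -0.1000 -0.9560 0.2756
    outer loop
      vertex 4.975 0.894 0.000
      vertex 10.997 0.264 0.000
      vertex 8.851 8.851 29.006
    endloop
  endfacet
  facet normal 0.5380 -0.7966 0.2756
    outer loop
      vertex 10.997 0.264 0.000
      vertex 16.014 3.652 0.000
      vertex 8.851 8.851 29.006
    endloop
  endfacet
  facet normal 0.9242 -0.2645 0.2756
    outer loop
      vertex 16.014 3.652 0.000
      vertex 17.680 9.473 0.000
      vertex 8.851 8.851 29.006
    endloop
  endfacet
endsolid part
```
; perimeter-only toolpath
G21 ; units = mm
G90 ; absolute positioning
G28 ; home
; layer 1
G0 Z5.801
G0 X15.914 Y9.349
G1 X13.941 Y13.773
G1 X9.587 Y15.893
G1 X4.889 Y14.719
G1 X2.044 Y10.799
G1 X2.384 Y5.968
G1 X5.750 Y2.485
G1 X10.568 Y1.981
G1 X14.581 Y4.692
G1 X15.914 Y9.349
; layer 2
G0 Z11.602
G0 X14.148 Y9.224
G1 X12.669 Y12.542
G1 X9.403 Y14.133
G1 X5.879 Y13.252
G1 X3.746 Y10.312
G1 X4.001 Y6.689
G1 X6.525 Y4.077
G1 X10.139 Y3.699
G1 X13.149 Y5.732
G1 X14.148 Y9.224
; layer 3
G0 Z17.404
G0 X12.383 Y9.100
G1 X11.396 Y11.312
G1 X9.219 Y12.372
G1 X6.870 Y11.785
G1 X5.447 Y9.825
G1 X5.617 Y7.409
G1 X7.301 Y5.668
G1 X9.709 Y5.416
G1 X11.716 Y6.771
G1 X12.383 Y9.100
; layer 4
G0 Z23.205
G0 X10.617 Y8.975
G1 X10.124 Y10.081
G1 X9.035 Y10.612
G1 X7.860 Y10.318
G1 X7.149 Y9.338
G1 X7.234 Y8.130
G1 X8.076 Y7.260
G1 X9.280 Y7.134
G1 X10.284 Y7.811
G1 X10.617 Y8.975
M2 ; end

The solid is a regular 9-sided pyramid, base circumscribed radius ≈ 8.85 mm, apex at z ≈ 29 mm. Slicing at Δz = 5.801 mm — 5 equal slices spanning the solid's height, so layer i sits at z = i·h/5 — gives 4 non-empty perimeters. Each is a 9-segment closed polygon; G0 lifts to the layer z and rapids to the start vertex, then G1 traces the edges. The cross-section shrinks linearly with z (the slice at the apex is degenerate and omitted).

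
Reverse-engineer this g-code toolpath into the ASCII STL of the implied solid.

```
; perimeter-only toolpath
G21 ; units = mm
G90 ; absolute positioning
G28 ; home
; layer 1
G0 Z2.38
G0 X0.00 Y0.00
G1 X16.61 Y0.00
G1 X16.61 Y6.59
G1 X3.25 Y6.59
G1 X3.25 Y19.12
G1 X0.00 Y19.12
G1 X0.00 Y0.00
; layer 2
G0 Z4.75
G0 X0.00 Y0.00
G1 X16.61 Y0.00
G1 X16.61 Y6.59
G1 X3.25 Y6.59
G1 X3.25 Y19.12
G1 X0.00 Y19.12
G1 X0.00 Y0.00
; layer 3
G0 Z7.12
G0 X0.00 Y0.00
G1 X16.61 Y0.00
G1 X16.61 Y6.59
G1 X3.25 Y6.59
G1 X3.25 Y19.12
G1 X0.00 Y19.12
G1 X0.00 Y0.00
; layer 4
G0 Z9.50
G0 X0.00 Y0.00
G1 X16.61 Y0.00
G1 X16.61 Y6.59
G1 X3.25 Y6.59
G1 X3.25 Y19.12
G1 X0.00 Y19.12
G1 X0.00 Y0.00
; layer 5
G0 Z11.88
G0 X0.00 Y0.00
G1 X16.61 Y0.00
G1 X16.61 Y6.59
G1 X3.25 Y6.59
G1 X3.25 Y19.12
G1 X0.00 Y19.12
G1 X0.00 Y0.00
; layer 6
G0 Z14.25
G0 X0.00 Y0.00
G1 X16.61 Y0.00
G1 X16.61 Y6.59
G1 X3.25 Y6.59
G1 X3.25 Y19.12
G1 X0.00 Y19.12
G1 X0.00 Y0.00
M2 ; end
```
solid part
  facet normal 0.0000 0.0000 -1.0000
    outer loop
      vertex 16.61 6.59 0.00
      vertex 16.61 0.00 0.00
      vertex 0.00 0.00 0.00
    endloop
  endfacet
  facet normal 0.0000 0.0000 -1.0000
    outer loop
      vertex 3.25 6.59 0.00
      vertex 16.61 6.59 0.00
      vertex 0.00 0.00 0.00
    endloop
  endfacet
  facet normal 0.0000 0.0000 -1.0000
    outer loop
      vertex 3.25 19.12 0.00
      vertex 3.25 6.59 0.00
      vertex 0.00 0.00 0.00
    endloop
  endfacet
  facet normal 0.0000 0.0000 -1.0000
    outer loop
      vertex 0.00 19.12 0.00
      vertex 3.25 19.12 0.00
      vertex 0.00 0.00 0.00
    endloop
  endfacet
  facet normal 0.0000 0.0000 1.0000
    outer loop
      vertex 0.00 0.00 14.25
      vertex 16.61 0.00 14.25
      vertex 16.61 6.59 14.25
    endloop
  endfacet
  facet normal 0.0000 0.0000 1.0000
    outer loop
      vertex 0.00 0.00 14.25
      vertex 16.61 6.59 14.25
      vertex 3.25 6.59 14.25
    endloop
  endfacet
  facet normal 0.0000 0.0000 1.0000
    outer loop
      vertex 0.00 0.00 14.25
      vertex 3.25 6.59 14.25
      vertex 3.25 19.12 14.25
    endloop
  endfacet
  facet normal 0.0000 0.0000 1.0000
    outer loop
      vertex 0.00 0.00 14.25
      vertex 3.25 19.12 14.25
      vertex 0.00 19.12 14.25
    endloop
  endfacet
  facet normal 0.0000 -1.0000 0.0000
    outer loop
      vertex 0.00 0.00 0.00
      vertex 16.61 0.00 0.00
      vertex 16.61 0.00 14.25
    endloop
  endfacet
  facet normal 0.0000 -1.0000 0.0000
    outer loop
      vertex 0.00 0.00 0.00
      vertex 16.61 0.00 14.25
      vertex 0.00 0.00 14.25
    endloop
  endfacet
  facet normal 1.0000 0.0000 0.0000
    outer loop
      vertex 16.61 0.00 0.00
      vertex 16.61 6.59 0.00
      vertex 16.61 6.59 14.25
    endloop
  endfacet
  facet normal 1.0000 0.0000 0.0000
    outer loop
      vertex 16.61 0.00 0.00
      vertex 16.61 6.59 14.25
      vertex 16.61 0.00 14.25
    endloop
  endfacet
  facet normal 0.0000 1.0000 0.0000
    outer loop
      vertex 16.61 6.59 0.00
      vertex 3.25 6.59 0.00
      vertex 3.25 6.59 14.25
    endloop
  endfacet
  facet normal 0.0000 1.0000 0.0000
    outer loop
      vertex 16.61 6.59 0.00
      vertex 3.25 6.59 14.25
      vertex 16.61 6.59 14.25
    endloop
  endfacet
  facet normal 1.0000 0.0000 0.0000
    outer loop
      vertex 3.25 6.59 0.00
      vertex 3.25 19.12 0.00
      vertex 3.25 19.12 14.25
    endloop
  endfacet
  facet normal 1.0000 0.0000 0.0000
    outer loop
      vertex 3.25 6.59 0.00
      vertex 3.25 19.12 14.25
      vertex 3.25 6.59 14.25
    endloop
  endfacet
  facet normal 0.0000 1.0000 0.0000
    outer loop
      vertex 3.25 19.12 0.00
      vertex 0.00 19.12 0.00
      vertex 0.00 19.12 14.25
    endloop
  endfacet
  facet normal 0.0000 1.0000 0.0000
    outer loop
      vertex 3.25 19.12 0.00
      vertex 0.00 19.12 14.25
      vertex 3.25 19.12 14.25
    endloop
  endfacet
  facet normal -1.0000 0.0000 0.0000
    outer loop
      vertex 0.00 19.12 0.00
      vertex 0.00 0.00 0.00
      vertex 0.00 0.00 14.25
    endloop
  endfacet
  facet normal -1.0000 0.0000 0.0000
    outer loop
      vertex 0.00 19.12 0.00
      vertex 0.00 0.00 14.25
      vertex 0.00 19.12 14.25
    endloop
  endfacet
endsolid part

The G0 Z moves step by Δz≈2.38 mm. Every layer's G1 loop is the same polygon, so the solid is a straight extrusion of it from z=0 to z≈14.2. Closing with flat bottom and top caps and triangulating gives 20 facets — an L-shaped prism: outer 16.6 × 19.1 mm, arm thicknesses ≈ 6.59 mm (horizontal) and 3.25 mm (vertical), extruded 14.2 mm in z.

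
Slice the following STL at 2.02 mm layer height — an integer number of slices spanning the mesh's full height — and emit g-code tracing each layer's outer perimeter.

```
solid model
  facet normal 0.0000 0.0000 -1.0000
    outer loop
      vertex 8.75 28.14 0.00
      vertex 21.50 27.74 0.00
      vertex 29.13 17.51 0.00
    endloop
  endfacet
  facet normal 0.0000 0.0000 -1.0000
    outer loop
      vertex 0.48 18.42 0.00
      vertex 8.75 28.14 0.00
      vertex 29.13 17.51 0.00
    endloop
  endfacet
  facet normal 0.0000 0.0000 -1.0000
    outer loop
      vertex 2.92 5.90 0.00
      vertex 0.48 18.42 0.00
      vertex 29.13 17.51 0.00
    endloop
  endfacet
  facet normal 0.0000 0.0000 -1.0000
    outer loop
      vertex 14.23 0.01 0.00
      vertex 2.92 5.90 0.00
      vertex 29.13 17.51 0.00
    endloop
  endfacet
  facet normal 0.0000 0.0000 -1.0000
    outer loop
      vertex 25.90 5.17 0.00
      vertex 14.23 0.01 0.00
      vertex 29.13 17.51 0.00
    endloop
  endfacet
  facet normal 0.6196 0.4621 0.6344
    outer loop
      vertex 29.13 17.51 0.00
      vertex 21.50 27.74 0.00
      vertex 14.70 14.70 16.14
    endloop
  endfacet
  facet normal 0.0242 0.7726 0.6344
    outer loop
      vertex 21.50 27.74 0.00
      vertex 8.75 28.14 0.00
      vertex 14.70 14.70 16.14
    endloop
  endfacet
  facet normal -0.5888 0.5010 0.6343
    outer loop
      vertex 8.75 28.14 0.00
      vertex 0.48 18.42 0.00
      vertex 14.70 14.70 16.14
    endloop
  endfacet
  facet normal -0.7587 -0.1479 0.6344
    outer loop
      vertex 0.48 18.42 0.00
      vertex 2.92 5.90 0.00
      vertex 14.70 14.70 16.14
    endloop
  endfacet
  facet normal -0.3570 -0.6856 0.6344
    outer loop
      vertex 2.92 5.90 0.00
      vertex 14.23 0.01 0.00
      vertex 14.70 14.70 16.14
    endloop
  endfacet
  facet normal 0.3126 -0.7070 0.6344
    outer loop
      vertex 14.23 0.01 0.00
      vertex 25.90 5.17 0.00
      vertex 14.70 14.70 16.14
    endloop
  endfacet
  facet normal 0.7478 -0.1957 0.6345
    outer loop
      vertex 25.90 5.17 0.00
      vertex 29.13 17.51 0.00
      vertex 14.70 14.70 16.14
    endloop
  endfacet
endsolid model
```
; perimeter-only toolpath
G21 ; units = mm
G90 ; absolute positioning
G28 ; home
; layer 1
G0 Z2.02
G0 X27.33 Y17.16
G1 X20.65 Y26.11
G1 X9.49 Y26.46
G1 X2.26 Y17.95
G1 X4.39 Y7.00
G1 X14.29 Y1.85
G1 X24.50 Y6.36
G1 X27.33 Y17.16
; layer 2
G0 Z4.04
G0 X25.52 Y16.81
G1 X19.80 Y24.48
G1 X10.24 Y24.78
G1 X4.04 Y17.49
G1 X5.87 Y8.10
G1 X14.35 Y3.68
G1 X23.10 Y7.55
G1 X25.52 Y16.81
; layer 3
G0 Z6.05
G0 X23.72 Y16.46
G1 X18.95 Y22.85
G1 X10.98 Y23.10
G1 X5.81 Y17.02
G1 X7.34 Y9.20
G1 X14.41 Y5.52
G1 X21.70 Y8.74
G1 X23.72 Y16.46
; layer 4
G0 Z8.07
G0 X21.91 Y16.11
G1 X18.10 Y21.22
G1 X11.72 Y21.42
G1 X7.59 Y16.56
G1 X8.81 Y10.30
G1 X14.46 Y7.35
G1 X20.30 Y9.93
G1 X21.91 Y16.11
; layer 5
G0 Z10.09
G0 X20.11 Y15.75
G1 X17.25 Y19.59
G1 X12.47 Y19.74
G1 X9.37 Y16.09
G1 X10.28 Y11.40
G1 X14.52 Y9.19
G1 X18.90 Y11.13
G1 X20.11 Y15.75
; layer 6
G0 Z12.11
G0 X18.31 Y15.40
G1 X16.40 Y17.96
G1 X13.21 Y18.06
G1 X11.14 Y15.63
G1 X11.75 Y12.50
G1 X14.58 Y11.03
G1 X17.50 Y12.32
G1 X18.31 Y15.40
; layer 7
G0 Z14.12
G0 X16.50 Y15.05
G1 X15.55 Y16.33
G1 X13.96 Y16.38
G1 X12.92 Y15.16
G1 X13.23 Y13.60
G1 X14.64 Y12.86
G1 X16.10 Y13.51
G1 X16.50 Y15.05
M2 ; end

The solid is a regular 7-sided pyramid, base circumscribed radius ≈ 14.7 mm, apex at z ≈ 16.1 mm. Slicing at Δz = 2.02 mm — 8 equal slices spanning the solid's height, so layer i sits at z = i·h/8 — gives 7 non-empty perimeters. Each is a 7-segment closed polygon; G0 lifts to the layer z and rapids to the start vertex, then G1 traces the edges. The cross-section shrinks linearly with z (the slice at the apex is degenerate and omitted).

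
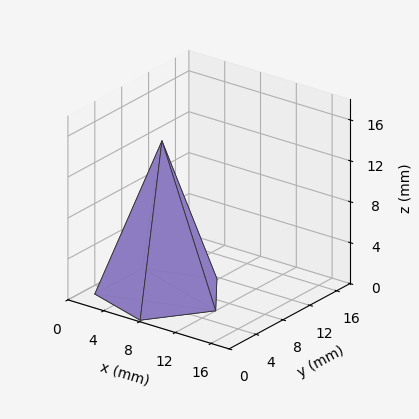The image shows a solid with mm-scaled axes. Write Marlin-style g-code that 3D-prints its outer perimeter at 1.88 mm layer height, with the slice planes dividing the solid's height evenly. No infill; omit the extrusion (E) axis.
Reading the render: the shape is a regular 5-sided pyramid, base circumscribed radius ≈ 6 mm, apex at z ≈ 15 mm (dimensions read to the nearest mm from the axis ticks). For the g-code, the solid's height is divided into equal slices at the stated Δz and each level perimeter traced with G1 moves after a G0 lift.

; perimeter-only toolpath
G21 ; units = mm
G90 ; absolute positioning
G28 ; home
; layer 1
G0 Z1.88
G0 X11.25 Y6.00
G1 X7.62 Y11.00
G1 X1.76 Y9.09
G1 X1.76 Y2.91
G1 X7.62 Y1.00
G1 X11.25 Y6.00
; layer 2
G0 Z3.75
G0 X10.50 Y6.00
G1 X7.39 Y10.28
G1 X2.36 Y8.65
G1 X2.36 Y3.35
G1 X7.39 Y1.72
G1 X10.50 Y6.00
; layer 3
G0 Z5.62
G0 X9.75 Y6.00
G1 X7.16 Y9.57
G1 X2.97 Y8.21
G1 X2.97 Y3.79
G1 X7.16 Y2.43
G1 X9.75 Y6.00
; layer 4
G0 Z7.50
G0 X9.00 Y6.00
G1 X6.92 Y8.86
G1 X3.58 Y7.76
G1 X3.58 Y4.24
G1 X6.92 Y3.15
G1 X9.00 Y6.00
; layer 5
G0 Z9.38
G0 X8.25 Y6.00
G1 X6.69 Y8.14
G1 X4.18 Y7.32
G1 X4.18 Y4.68
G1 X6.69 Y3.86
G1 X8.25 Y6.00
; layer 6
G0 Z11.25
G0 X7.50 Y6.00
G1 X6.46 Y7.43
G1 X4.79 Y6.88
G1 X4.79 Y5.12
G1 X6.46 Y4.57
G1 X7.50 Y6.00
; layer 7
G0 Z13.12
G0 X6.75 Y6.00
G1 X6.23 Y6.71
G1 X5.39 Y6.44
G1 X5.39 Y5.56
G1 X6.23 Y5.29
G1 X6.75 Y6.00
M2 ; end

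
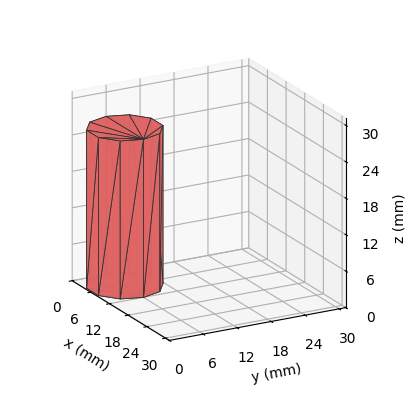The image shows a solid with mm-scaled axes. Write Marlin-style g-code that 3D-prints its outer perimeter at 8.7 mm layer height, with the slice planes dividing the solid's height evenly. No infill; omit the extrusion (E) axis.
Reading the render: the shape is a regular 10-sided prism (a cylinder approximated with 10 flat sides), circumscribed radius ≈ 6 mm, height ≈ 26 mm (dimensions read to the nearest mm from the axis ticks). For the g-code, the solid's height is divided into equal slices at the stated Δz and each level perimeter traced with G1 moves after a G0 lift.

; perimeter-only toolpath
G21 ; units = mm
G90 ; absolute positioning
G28 ; home
; layer 1
G0 Z8.7
G0 X12.0 Y6.0
G1 X10.9 Y9.5
G1 X7.9 Y11.7
G1 X4.1 Y11.7
G1 X1.1 Y9.5
G1 X0.0 Y6.0
G1 X1.1 Y2.5
G1 X4.1 Y0.3
G1 X7.9 Y0.3
G1 X10.9 Y2.5
G1 X12.0 Y6.0
; layer 2
G0 Z17.3
G0 X12.0 Y6.0
G1 X10.9 Y9.5
G1 X7.9 Y11.7
G1 X4.1 Y11.7
G1 X1.1 Y9.5
G1 X0.0 Y6.0
G1 X1.1 Y2.5
G1 X4.1 Y0.3
G1 X7.9 Y0.3
G1 X10.9 Y2.5
G1 X12.0 Y6.0
; layer 3
G0 Z26.0
G0 X12.0 Y6.0
G1 X10.9 Y9.5
G1 X7.9 Y11.7
G1 X4.1 Y11.7
G1 X1.1 Y9.5
G1 X0.0 Y6.0
G1 X1.1 Y2.5
G1 X4.1 Y0.3
G1 X7.9 Y0.3
G1 X10.9 Y2.5
G1 X12.0 Y6.0
M2 ; end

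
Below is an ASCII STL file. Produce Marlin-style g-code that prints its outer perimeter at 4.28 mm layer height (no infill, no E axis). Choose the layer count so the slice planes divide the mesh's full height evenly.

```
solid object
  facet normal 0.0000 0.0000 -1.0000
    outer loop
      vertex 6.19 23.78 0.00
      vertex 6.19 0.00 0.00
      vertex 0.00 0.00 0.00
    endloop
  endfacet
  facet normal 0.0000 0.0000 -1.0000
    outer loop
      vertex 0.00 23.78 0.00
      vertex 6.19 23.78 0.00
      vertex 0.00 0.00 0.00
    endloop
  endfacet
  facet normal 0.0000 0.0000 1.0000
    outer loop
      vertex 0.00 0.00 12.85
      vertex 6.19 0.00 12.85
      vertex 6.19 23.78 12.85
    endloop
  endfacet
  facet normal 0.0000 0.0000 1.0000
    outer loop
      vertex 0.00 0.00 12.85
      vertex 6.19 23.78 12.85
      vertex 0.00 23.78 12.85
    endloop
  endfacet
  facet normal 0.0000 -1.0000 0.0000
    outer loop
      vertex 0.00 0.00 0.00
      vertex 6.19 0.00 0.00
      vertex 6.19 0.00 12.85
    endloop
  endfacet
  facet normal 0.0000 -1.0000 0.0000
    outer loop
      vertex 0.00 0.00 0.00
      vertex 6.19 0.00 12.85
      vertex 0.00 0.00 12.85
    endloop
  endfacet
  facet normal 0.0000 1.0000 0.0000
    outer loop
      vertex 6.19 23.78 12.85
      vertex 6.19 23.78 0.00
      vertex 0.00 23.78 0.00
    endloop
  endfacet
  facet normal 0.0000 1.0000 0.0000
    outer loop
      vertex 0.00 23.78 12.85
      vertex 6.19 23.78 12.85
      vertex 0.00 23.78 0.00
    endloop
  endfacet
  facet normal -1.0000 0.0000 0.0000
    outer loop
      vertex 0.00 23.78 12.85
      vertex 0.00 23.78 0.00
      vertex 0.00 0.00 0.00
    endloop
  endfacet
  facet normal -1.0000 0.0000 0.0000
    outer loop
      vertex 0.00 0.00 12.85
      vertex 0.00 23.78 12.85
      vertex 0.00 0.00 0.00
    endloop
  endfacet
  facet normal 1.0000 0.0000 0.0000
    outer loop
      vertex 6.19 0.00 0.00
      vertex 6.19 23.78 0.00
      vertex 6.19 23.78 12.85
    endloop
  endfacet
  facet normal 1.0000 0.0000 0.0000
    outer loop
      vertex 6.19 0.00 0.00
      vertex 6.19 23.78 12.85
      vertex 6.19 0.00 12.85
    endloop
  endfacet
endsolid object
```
; perimeter-only toolpath
G21 ; units = mm
G90 ; absolute positioning
G28 ; home
; layer 1
G0 Z4.28
G0 X0.00 Y0.00
G1 X6.19 Y0.00
G1 X6.19 Y23.78
G1 X0.00 Y23.78
G1 X0.00 Y0.00
; layer 2
G0 Z8.57
G0 X0.00 Y0.00
G1 X6.19 Y0.00
G1 X6.19 Y23.78
G1 X0.00 Y23.78
G1 X0.00 Y0.00
; layer 3
G0 Z12.85
G0 X0.00 Y0.00
G1 X6.19 Y0.00
G1 X6.19 Y23.78
G1 X0.00 Y23.78
G1 X0.00 Y0.00
M2 ; end

The solid is a rectangular box, roughly 6.19 × 23.8 mm footprint and 12.8 mm tall. Slicing at Δz = 4.28 mm — 3 equal slices spanning the solid's height, so layer i sits at z = i·h/3 — gives 3 non-empty perimeters. Each is a 4-segment closed polygon; G0 lifts to the layer z and rapids to the start vertex, then G1 traces the edges.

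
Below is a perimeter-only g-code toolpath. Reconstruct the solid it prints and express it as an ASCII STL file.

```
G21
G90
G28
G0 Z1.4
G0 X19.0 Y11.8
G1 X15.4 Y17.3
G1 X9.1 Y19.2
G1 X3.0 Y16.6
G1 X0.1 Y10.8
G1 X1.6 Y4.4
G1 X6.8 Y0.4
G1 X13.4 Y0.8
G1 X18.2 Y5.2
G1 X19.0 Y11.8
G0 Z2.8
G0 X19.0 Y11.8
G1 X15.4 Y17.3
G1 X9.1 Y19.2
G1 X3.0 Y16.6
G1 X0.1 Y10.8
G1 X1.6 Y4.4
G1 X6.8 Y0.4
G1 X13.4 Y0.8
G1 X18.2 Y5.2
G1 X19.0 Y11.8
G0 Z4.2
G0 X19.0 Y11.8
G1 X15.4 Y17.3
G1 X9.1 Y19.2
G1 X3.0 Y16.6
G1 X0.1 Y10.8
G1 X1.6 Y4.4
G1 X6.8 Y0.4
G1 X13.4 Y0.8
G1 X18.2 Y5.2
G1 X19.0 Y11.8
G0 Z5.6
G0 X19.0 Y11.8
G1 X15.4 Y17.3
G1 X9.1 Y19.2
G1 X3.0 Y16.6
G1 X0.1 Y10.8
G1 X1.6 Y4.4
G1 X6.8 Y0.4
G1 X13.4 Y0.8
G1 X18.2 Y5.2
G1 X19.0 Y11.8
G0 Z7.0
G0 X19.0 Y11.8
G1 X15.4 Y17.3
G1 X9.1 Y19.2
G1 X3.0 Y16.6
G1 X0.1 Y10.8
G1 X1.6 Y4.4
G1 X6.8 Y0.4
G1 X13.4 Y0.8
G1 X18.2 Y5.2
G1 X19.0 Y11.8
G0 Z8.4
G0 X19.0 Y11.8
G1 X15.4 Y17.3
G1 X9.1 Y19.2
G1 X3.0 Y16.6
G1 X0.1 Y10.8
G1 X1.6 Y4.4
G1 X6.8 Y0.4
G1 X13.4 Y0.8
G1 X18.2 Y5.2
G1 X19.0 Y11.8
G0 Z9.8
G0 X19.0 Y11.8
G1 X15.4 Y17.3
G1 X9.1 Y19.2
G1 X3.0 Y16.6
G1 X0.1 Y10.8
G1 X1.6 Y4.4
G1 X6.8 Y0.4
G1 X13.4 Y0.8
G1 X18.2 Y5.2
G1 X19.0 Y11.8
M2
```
solid part
  facet normal 0.0000 0.0000 -1.0000
    outer loop
      vertex 9.1 19.2 0.0
      vertex 15.4 17.3 0.0
      vertex 19.0 11.8 0.0
    endloop
  endfacet
  facet normal 0.0000 0.0000 -1.0000
    outer loop
      vertex 3.0 16.6 0.0
      vertex 9.1 19.2 0.0
      vertex 19.0 11.8 0.0
    endloop
  endfacet
  facet normal 0.0000 0.0000 -1.0000
    outer loop
      vertex 0.1 10.8 0.0
      vertex 3.0 16.6 0.0
      vertex 19.0 11.8 0.0
    endloop
  endfacet
  facet normal 0.0000 0.0000 -1.0000
    outer loop
      vertex 1.6 4.4 0.0
      vertex 0.1 10.8 0.0
      vertex 19.0 11.8 0.0
    endloop
  endfacet
  facet normal 0.0000 0.0000 -1.0000
    outer loop
      vertex 6.8 0.4 0.0
      vertex 1.6 4.4 0.0
      vertex 19.0 11.8 0.0
    endloop
  endfacet
  facet normal 0.0000 0.0000 -1.0000
    outer loop
      vertex 13.4 0.8 0.0
      vertex 6.8 0.4 0.0
      vertex 19.0 11.8 0.0
    endloop
  endfacet
  facet normal 0.0000 0.0000 -1.0000
    outer loop
      vertex 18.2 5.2 0.0
      vertex 13.4 0.8 0.0
      vertex 19.0 11.8 0.0
    endloop
  endfacet
  facet normal 0.0000 0.0000 1.0000
    outer loop
      vertex 19.0 11.8 9.8
      vertex 15.4 17.3 9.8
      vertex 9.1 19.2 9.8
    endloop
  endfacet
  facet normal 0.0000 0.0000 1.0000
    outer loop
      vertex 19.0 11.8 9.8
      vertex 9.1 19.2 9.8
      vertex 3.0 16.6 9.8
    endloop
  endfacet
  facet normal 0.0000 0.0000 1.0000
    outer loop
      vertex 19.0 11.8 9.8
      vertex 3.0 16.6 9.8
      vertex 0.1 10.8 9.8
    endloop
  endfacet
  facet normal 0.0000 0.0000 1.0000
    outer loop
      vertex 19.0 11.8 9.8
      vertex 0.1 10.8 9.8
      vertex 1.6 4.4 9.8
    endloop
  endfacet
  facet normal 0.0000 0.0000 1.0000
    outer loop
      vertex 19.0 11.8 9.8
      vertex 1.6 4.4 9.8
      vertex 6.8 0.4 9.8
    endloop
  endfacet
  facet normal 0.0000 0.0000 1.0000
    outer loop
      vertex 19.0 11.8 9.8
      vertex 6.8 0.4 9.8
      vertex 13.4 0.8 9.8
    endloop
  endfacet
  facet normal 0.0000 0.0000 1.0000
    outer loop
      vertex 19.0 11.8 9.8
      vertex 13.4 0.8 9.8
      vertex 18.2 5.2 9.8
    endloop
  endfacet
  facet normal 0.8367 0.5477 0.0000
    outer loop
      vertex 19.0 11.8 0.0
      vertex 15.4 17.3 0.0
      vertex 15.4 17.3 9.8
    endloop
  endfacet
  facet normal 0.8367 0.5477 0.0000
    outer loop
      vertex 19.0 11.8 0.0
      vertex 15.4 17.3 9.8
      vertex 19.0 11.8 9.8
    endloop
  endfacet
  facet normal 0.2887 0.9574 0.0000
    outer loop
      vertex 15.4 17.3 0.0
      vertex 9.1 19.2 0.0
      vertex 9.1 19.2 9.8
    endloop
  endfacet
  facet normal 0.2887 0.9574 0.0000
    outer loop
      vertex 15.4 17.3 0.0
      vertex 9.1 19.2 9.8
      vertex 15.4 17.3 9.8
    endloop
  endfacet
  facet normal -0.3921 0.9199 0.0000
    outer loop
      vertex 9.1 19.2 0.0
      vertex 3.0 16.6 0.0
      vertex 3.0 16.6 9.8
    endloop
  endfacet
  facet normal -0.3921 0.9199 0.0000
    outer loop
      vertex 9.1 19.2 0.0
      vertex 3.0 16.6 9.8
      vertex 9.1 19.2 9.8
    endloop
  endfacet
  facet normal -0.8944 0.4472 0.0000
    outer loop
      vertex 3.0 16.6 0.0
      vertex 0.1 10.8 0.0
      vertex 0.1 10.8 9.8
    endloop
  endfacet
  facet normal -0.8944 0.4472 0.0000
    outer loop
      vertex 3.0 16.6 0.0
      vertex 0.1 10.8 9.8
      vertex 3.0 16.6 9.8
    endloop
  endfacet
  facet normal -0.9736 -0.2282 0.0000
    outer loop
      vertex 0.1 10.8 0.0
      vertex 1.6 4.4 0.0
      vertex 1.6 4.4 9.8
    endloop
  endfacet
  facet normal -0.9736 -0.2282 0.0000
    outer loop
      vertex 0.1 10.8 0.0
      vertex 1.6 4.4 9.8
      vertex 0.1 10.8 9.8
    endloop
  endfacet
  facet normal -0.6097 -0.7926 0.0000
    outer loop
      vertex 1.6 4.4 0.0
      vertex 6.8 0.4 0.0
      vertex 6.8 0.4 9.8
    endloop
  endfacet
  facet normal -0.6097 -0.7926 0.0000
    outer loop
      vertex 1.6 4.4 0.0
      vertex 6.8 0.4 9.8
      vertex 1.6 4.4 9.8
    endloop
  endfacet
  facet normal 0.0605 -0.9982 0.0000
    outer loop
      vertex 6.8 0.4 0.0
      vertex 13.4 0.8 0.0
      vertex 13.4 0.8 9.8
    endloop
  endfacet
  facet normal 0.0605 -0.9982 0.0000
    outer loop
      vertex 6.8 0.4 0.0
      vertex 13.4 0.8 9.8
      vertex 6.8 0.4 9.8
    endloop
  endfacet
  facet normal 0.6757 -0.7372 0.0000
    outer loop
      vertex 13.4 0.8 0.0
      vertex 18.2 5.2 0.0
      vertex 18.2 5.2 9.8
    endloop
  endfacet
  facet normal 0.6757 -0.7372 0.0000
    outer loop
      vertex 13.4 0.8 0.0
      vertex 18.2 5.2 9.8
      vertex 13.4 0.8 9.8
    endloop
  endfacet
  facet normal 0.9927 -0.1203 0.0000
    outer loop
      vertex 18.2 5.2 0.0
      vertex 19.0 11.8 0.0
      vertex 19.0 11.8 9.8
    endloop
  endfacet
  facet normal 0.9927 -0.1203 0.0000
    outer loop
      vertex 18.2 5.2 0.0
      vertex 19.0 11.8 9.8
      vertex 18.2 5.2 9.8
    endloop
  endfacet
endsolid part

The G0 Z moves step by Δz≈1.4 mm. Every layer's G1 loop is the same polygon, so the solid is a straight extrusion of it from z=0 to z≈9.8. Closing with flat bottom and top caps and triangulating gives 32 facets — a regular 9-sided prism (a cylinder approximated with 9 flat sides), circumscribed radius ≈ 9.6 mm, height ≈ 9.8 mm.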